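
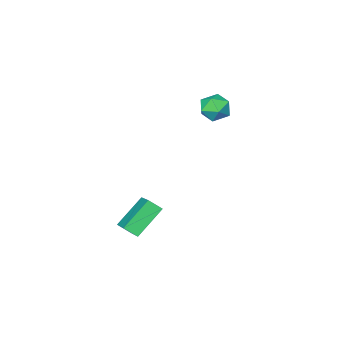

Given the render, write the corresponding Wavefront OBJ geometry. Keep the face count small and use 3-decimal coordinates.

v -2.556 0.396 3.295
v -2.015 -0.447 3.171
v -3.925 -0.433 2.969
v -3.384 -1.276 2.845
v -3.478 -0.867 3.763
v -2.632 -0.355 3.964
v -3.308 -0.525 2.176
v -2.462 -0.013 2.377
v -2.48 -1.017 2.479
v -2.585 -1.228 3.461
v -3.355 0.348 2.679
v -3.46 0.137 3.661
v 2.163 1.024 -1.958
v 2.67 0.456 -1.39
v 2.846 2.576 -1.014
v 3.353 2.008 -0.446
v 3.847 1.132 -3.354
v 4.354 0.564 -2.786
v 4.53 2.684 -2.41
v 5.037 2.116 -1.842
f 1 12 6
f 1 6 2
f 1 2 8
f 1 8 11
f 1 11 12
f 2 6 10
f 6 12 5
f 12 11 3
f 11 8 7
f 8 2 9
f 4 10 5
f 4 5 3
f 4 3 7
f 4 7 9
f 4 9 10
f 5 10 6
f 3 5 12
f 7 3 11
f 9 7 8
f 10 9 2
f 14 16 13
f 17 14 13
f 13 16 15
f 15 17 13
f 14 20 16
f 18 14 17
f 18 20 14
f 16 20 15
f 19 17 15
f 15 20 19
f 19 18 17
f 20 18 19



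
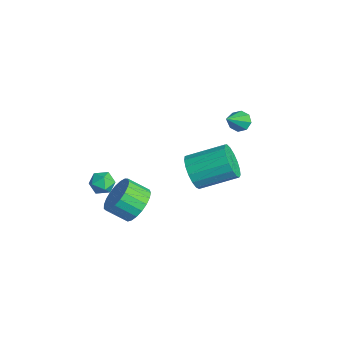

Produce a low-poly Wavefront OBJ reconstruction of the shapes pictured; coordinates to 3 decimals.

v -1.271 0.915 -0.519
v -0.941 0.421 0.347
v -0.338 2.332 1.205
v -0.669 2.825 0.339
v -0.536 0.427 0.05
v 0.067 2.338 0.908
v -0.299 0.544 -0.378
v 0.304 2.455 0.481
v -0.285 0.746 -0.838
v 0.318 2.657 0.021
v -0.497 0.987 -1.225
v 0.106 2.898 -0.366
v -0.886 1.211 -1.45
v -0.283 3.122 -0.591
v -1.364 1.367 -1.462
v -0.761 3.278 -0.604
v -1.82 1.42 -1.258
v -1.217 3.331 -0.4
v -2.151 1.356 -0.885
v -1.548 3.267 -0.027
v -2.28 1.192 -0.428
v -1.677 3.103 0.43
v -2.178 0.964 0.008
v -1.575 2.875 0.866
v -1.869 0.724 0.323
v -1.266 2.635 1.182
v -1.422 0.529 0.446
v -0.819 2.44 1.304
v -1.929 -3.235 -1.414
v -1.639 -3.587 -0.823
v -3.041 -3.453 -0.997
v -2.751 -3.805 -0.406
v -2.672 -3.066 -0.476
v -1.984 -2.931 -0.734
v -2.696 -4.109 -1.086
v -2.008 -3.974 -1.344
v -2.113 -4.127 -0.621
v -2.098 -3.483 -0.244
v -2.582 -3.557 -1.576
v -2.567 -2.913 -1.199
v -1.18 -2.026 -2.21
v -0.403 -1.832 -1.471
v -0.902 -2.801 -0.691
v -1.68 -2.994 -1.43
v -0.733 -1.553 -1.335
v -1.233 -2.522 -0.556
v -1.141 -1.355 -1.351
v -1.64 -2.324 -0.572
v -1.555 -1.274 -1.515
v -2.055 -2.243 -0.736
v -1.905 -1.322 -1.8
v -2.404 -2.291 -1.02
v -2.129 -1.492 -2.155
v -2.629 -2.461 -1.375
v -2.189 -1.754 -2.52
v -2.689 -2.723 -1.74
v -2.075 -2.064 -2.831
v -2.575 -3.032 -2.051
v -1.806 -2.366 -3.034
v -2.306 -3.335 -2.255
v -1.429 -2.61 -3.096
v -1.929 -3.579 -2.316
v -1.009 -2.753 -3.004
v -1.508 -3.721 -2.224
v -0.618 -2.77 -2.774
v -1.118 -3.738 -1.995
v -0.325 -2.658 -2.447
v -0.824 -3.627 -1.668
v -0.179 -2.437 -2.079
v -0.679 -3.406 -1.3
v -0.207 -2.145 -1.734
v -0.706 -3.114 -0.955
v -2.146 3.771 1.986
v -1.588 3.939 1.722
v -1.194 2.649 3.294
v -1.724 4.242 2.082
v -2.108 4.27 2.385
v -2.514 4.005 2.454
v -2.705 3.604 2.249
v -2.569 3.3 1.889
v -2.185 3.273 1.586
v -1.779 3.537 1.517
f 2 1 5
f 2 5 3
f 3 5 6
f 3 6 4
f 5 1 7
f 5 7 6
f 6 7 8
f 6 8 4
f 7 1 9
f 7 9 8
f 8 9 10
f 8 10 4
f 9 1 11
f 9 11 10
f 10 11 12
f 10 12 4
f 11 1 13
f 11 13 12
f 12 13 14
f 12 14 4
f 13 1 15
f 13 15 14
f 14 15 16
f 14 16 4
f 15 1 17
f 15 17 16
f 16 17 18
f 16 18 4
f 17 1 19
f 17 19 18
f 18 19 20
f 18 20 4
f 19 1 21
f 19 21 20
f 20 21 22
f 20 22 4
f 21 1 23
f 21 23 22
f 22 23 24
f 22 24 4
f 23 1 25
f 23 25 24
f 24 25 26
f 24 26 4
f 25 1 27
f 25 27 26
f 26 27 28
f 26 28 4
f 27 1 2
f 27 2 28
f 28 2 3
f 28 3 4
f 29 40 34
f 29 34 30
f 29 30 36
f 29 36 39
f 29 39 40
f 30 34 38
f 34 40 33
f 40 39 31
f 39 36 35
f 36 30 37
f 32 38 33
f 32 33 31
f 32 31 35
f 32 35 37
f 32 37 38
f 33 38 34
f 31 33 40
f 35 31 39
f 37 35 36
f 38 37 30
f 42 41 45
f 42 45 43
f 43 45 46
f 43 46 44
f 45 41 47
f 45 47 46
f 46 47 48
f 46 48 44
f 47 41 49
f 47 49 48
f 48 49 50
f 48 50 44
f 49 41 51
f 49 51 50
f 50 51 52
f 50 52 44
f 51 41 53
f 51 53 52
f 52 53 54
f 52 54 44
f 53 41 55
f 53 55 54
f 54 55 56
f 54 56 44
f 55 41 57
f 55 57 56
f 56 57 58
f 56 58 44
f 57 41 59
f 57 59 58
f 58 59 60
f 58 60 44
f 59 41 61
f 59 61 60
f 60 61 62
f 60 62 44
f 61 41 63
f 61 63 62
f 62 63 64
f 62 64 44
f 63 41 65
f 63 65 64
f 64 65 66
f 64 66 44
f 65 41 67
f 65 67 66
f 66 67 68
f 66 68 44
f 67 41 69
f 67 69 68
f 68 69 70
f 68 70 44
f 69 41 71
f 69 71 70
f 70 71 72
f 70 72 44
f 71 41 42
f 71 42 72
f 72 42 43
f 72 43 44
f 74 73 76
f 74 76 75
f 76 73 77
f 76 77 75
f 77 73 78
f 77 78 75
f 78 73 79
f 78 79 75
f 79 73 80
f 79 80 75
f 80 73 81
f 80 81 75
f 81 73 82
f 81 82 75
f 82 73 74
f 82 74 75



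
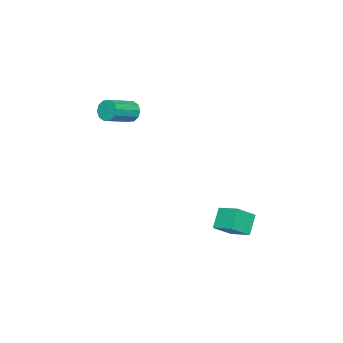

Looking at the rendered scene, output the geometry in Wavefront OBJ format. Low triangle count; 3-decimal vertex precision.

v 0.138 3.612 -5.113
v -0.892 3.536 -3.956
v 0.58 5.005 -4.628
v -0.449 4.93 -3.472
v 1.249 2.93 -4.168
v 0.22 2.855 -3.012
v 1.692 4.324 -3.684
v 0.662 4.248 -2.527
v -0.72 -3.42 3.395
v -0.319 -2.998 2.832
v 1.441 -3.699 3.562
v 1.04 -4.12 4.125
v -0.37 -2.707 3.236
v 1.39 -3.407 3.965
v -0.555 -2.688 3.7
v 1.205 -3.388 4.43
v -0.803 -2.948 4.049
v 0.957 -3.649 4.778
v -1.019 -3.389 4.147
v 0.741 -4.09 4.877
v -1.121 -3.841 3.958
v 0.639 -4.542 4.688
v -1.07 -4.133 3.555
v 0.69 -4.833 4.284
v -0.885 -4.152 3.09
v 0.875 -4.852 3.82
v -0.637 -3.891 2.742
v 1.123 -4.592 3.471
v -0.421 -3.45 2.643
v 1.339 -4.151 3.373
f 2 4 1
f 5 2 1
f 1 4 3
f 3 5 1
f 2 8 4
f 6 2 5
f 6 8 2
f 4 8 3
f 7 5 3
f 3 8 7
f 7 6 5
f 8 6 7
f 10 9 13
f 10 13 11
f 11 13 14
f 11 14 12
f 13 9 15
f 13 15 14
f 14 15 16
f 14 16 12
f 15 9 17
f 15 17 16
f 16 17 18
f 16 18 12
f 17 9 19
f 17 19 18
f 18 19 20
f 18 20 12
f 19 9 21
f 19 21 20
f 20 21 22
f 20 22 12
f 21 9 23
f 21 23 22
f 22 23 24
f 22 24 12
f 23 9 25
f 23 25 24
f 24 25 26
f 24 26 12
f 25 9 27
f 25 27 26
f 26 27 28
f 26 28 12
f 27 9 29
f 27 29 28
f 28 29 30
f 28 30 12
f 29 9 10
f 29 10 30
f 30 10 11
f 30 11 12



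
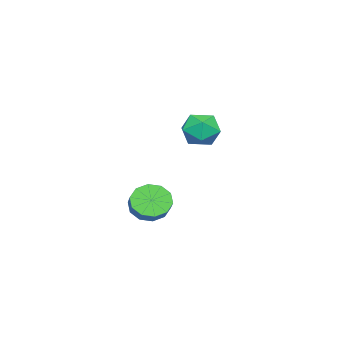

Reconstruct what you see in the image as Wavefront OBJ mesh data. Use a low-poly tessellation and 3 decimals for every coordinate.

v 3.29 2.654 -2.466
v 3.73 3.049 -3.247
v 4.41 3.501 -2.636
v 3.97 3.106 -1.854
v 3.304 3.434 -3.058
v 3.983 3.887 -2.447
v 2.872 3.522 -2.643
v 3.551 3.974 -2.031
v 2.599 3.278 -2.16
v 3.279 3.73 -1.548
v 2.591 2.796 -1.794
v 3.271 3.248 -1.182
v 2.85 2.259 -1.684
v 3.53 2.711 -1.073
v 3.277 1.873 -1.873
v 3.956 2.326 -1.262
v 3.709 1.786 -2.289
v 4.388 2.238 -1.677
v 3.981 2.03 -2.772
v 4.661 2.482 -2.16
v 3.989 2.512 -3.138
v 4.669 2.964 -2.526
v -2.232 3.178 -0.326
v -1.267 3.089 0.225
v -3.053 2.211 0.955
v -2.088 2.122 1.506
v -2.602 3.109 1.437
v -2.094 3.707 0.645
v -2.226 1.593 0.535
v -1.718 2.191 -0.257
v -1.263 2.11 0.757
v -1.496 3.046 1.315
v -2.824 2.254 -0.135
v -3.057 3.19 0.423
f 2 1 5
f 2 5 3
f 3 5 6
f 3 6 4
f 5 1 7
f 5 7 6
f 6 7 8
f 6 8 4
f 7 1 9
f 7 9 8
f 8 9 10
f 8 10 4
f 9 1 11
f 9 11 10
f 10 11 12
f 10 12 4
f 11 1 13
f 11 13 12
f 12 13 14
f 12 14 4
f 13 1 15
f 13 15 14
f 14 15 16
f 14 16 4
f 15 1 17
f 15 17 16
f 16 17 18
f 16 18 4
f 17 1 19
f 17 19 18
f 18 19 20
f 18 20 4
f 19 1 21
f 19 21 20
f 20 21 22
f 20 22 4
f 21 1 2
f 21 2 22
f 22 2 3
f 22 3 4
f 23 34 28
f 23 28 24
f 23 24 30
f 23 30 33
f 23 33 34
f 24 28 32
f 28 34 27
f 34 33 25
f 33 30 29
f 30 24 31
f 26 32 27
f 26 27 25
f 26 25 29
f 26 29 31
f 26 31 32
f 27 32 28
f 25 27 34
f 29 25 33
f 31 29 30
f 32 31 24



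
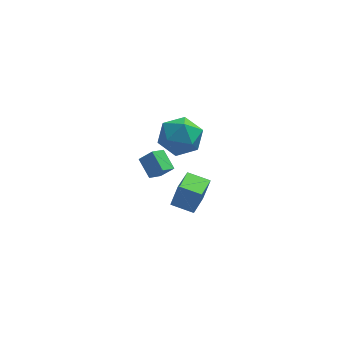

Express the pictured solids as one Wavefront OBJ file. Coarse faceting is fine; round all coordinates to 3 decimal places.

v 2.086 3.336 -0.396
v 2.885 3.277 0.551
v 2.435 1.403 -0.811
v 3.234 1.344 0.136
v 2.021 1.476 0.357
v 1.805 2.671 0.613
v 3.515 2.009 -0.873
v 3.299 3.204 -0.617
v 3.769 2.458 0.256
v 2.845 2.128 1.016
v 2.475 2.552 -1.276
v 1.551 2.222 -0.516
v 1.251 -4.359 2.898
v 0.767 -3.525 3.487
v 1.759 -3.78 2.495
v 1.276 -2.946 3.084
v 1.864 -4.454 3.536
v 1.381 -3.62 4.125
v 2.373 -3.875 3.133
v 1.889 -3.041 3.722
v 2.18 -0.123 -3.221
v 2.55 0.047 -1.934
v 2.639 1.394 -3.554
v 3.009 1.565 -2.267
v 3.311 -0.525 -3.493
v 3.681 -0.354 -2.206
v 3.77 0.993 -3.826
v 4.14 1.163 -2.539
f 1 12 6
f 1 6 2
f 1 2 8
f 1 8 11
f 1 11 12
f 2 6 10
f 6 12 5
f 12 11 3
f 11 8 7
f 8 2 9
f 4 10 5
f 4 5 3
f 4 3 7
f 4 7 9
f 4 9 10
f 5 10 6
f 3 5 12
f 7 3 11
f 9 7 8
f 10 9 2
f 14 16 13
f 17 14 13
f 13 16 15
f 15 17 13
f 14 20 16
f 18 14 17
f 18 20 14
f 16 20 15
f 19 17 15
f 15 20 19
f 19 18 17
f 20 18 19
f 22 24 21
f 25 22 21
f 21 24 23
f 23 25 21
f 22 28 24
f 26 22 25
f 26 28 22
f 24 28 23
f 27 25 23
f 23 28 27
f 27 26 25
f 28 26 27



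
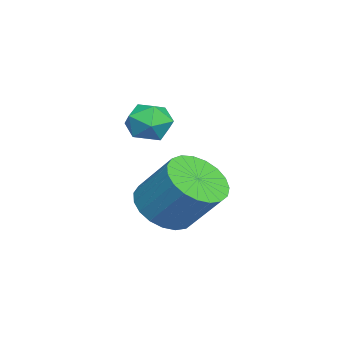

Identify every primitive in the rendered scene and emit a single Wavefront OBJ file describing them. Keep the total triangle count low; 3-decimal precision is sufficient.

v 1.684 -1.926 3.375
v 2.05 -2.099 3.977
v 0.73 -2.461 3.803
v 1.096 -2.634 4.405
v 0.925 -1.942 4.271
v 1.514 -1.611 4.007
v 1.266 -2.949 3.773
v 1.855 -2.618 3.509
v 1.792 -2.731 4.223
v 1.581 -2.109 4.53
v 1.199 -2.451 3.25
v 0.988 -1.829 3.557
v 1.207 -1.92 0.818
v 2.024 -2.416 0.903
v 2.491 -1.437 2.146
v 1.673 -0.94 2.062
v 2.126 -2.133 0.641
v 2.592 -1.153 1.884
v 2.069 -1.812 0.41
v 2.535 -0.833 1.653
v 1.863 -1.51 0.25
v 2.329 -0.531 1.493
v 1.543 -1.279 0.187
v 2.01 -0.3 1.431
v 1.165 -1.159 0.234
v 1.632 -0.179 1.478
v 0.795 -1.17 0.382
v 1.262 -0.191 1.626
v 0.495 -1.311 0.606
v 0.962 -0.332 1.849
v 0.319 -1.557 0.866
v 0.786 -0.578 2.109
v 0.296 -1.866 1.118
v 0.763 -0.887 2.361
v 0.431 -2.184 1.318
v 0.897 -1.205 2.561
v 0.699 -2.456 1.432
v 1.166 -1.477 2.675
v 1.056 -2.636 1.439
v 1.522 -1.657 2.683
v 1.438 -2.692 1.34
v 1.905 -1.712 2.583
v 1.781 -2.614 1.15
v 2.247 -1.635 2.393
f 1 12 6
f 1 6 2
f 1 2 8
f 1 8 11
f 1 11 12
f 2 6 10
f 6 12 5
f 12 11 3
f 11 8 7
f 8 2 9
f 4 10 5
f 4 5 3
f 4 3 7
f 4 7 9
f 4 9 10
f 5 10 6
f 3 5 12
f 7 3 11
f 9 7 8
f 10 9 2
f 14 13 17
f 14 17 15
f 15 17 18
f 15 18 16
f 17 13 19
f 17 19 18
f 18 19 20
f 18 20 16
f 19 13 21
f 19 21 20
f 20 21 22
f 20 22 16
f 21 13 23
f 21 23 22
f 22 23 24
f 22 24 16
f 23 13 25
f 23 25 24
f 24 25 26
f 24 26 16
f 25 13 27
f 25 27 26
f 26 27 28
f 26 28 16
f 27 13 29
f 27 29 28
f 28 29 30
f 28 30 16
f 29 13 31
f 29 31 30
f 30 31 32
f 30 32 16
f 31 13 33
f 31 33 32
f 32 33 34
f 32 34 16
f 33 13 35
f 33 35 34
f 34 35 36
f 34 36 16
f 35 13 37
f 35 37 36
f 36 37 38
f 36 38 16
f 37 13 39
f 37 39 38
f 38 39 40
f 38 40 16
f 39 13 41
f 39 41 40
f 40 41 42
f 40 42 16
f 41 13 43
f 41 43 42
f 42 43 44
f 42 44 16
f 43 13 14
f 43 14 44
f 44 14 15
f 44 15 16



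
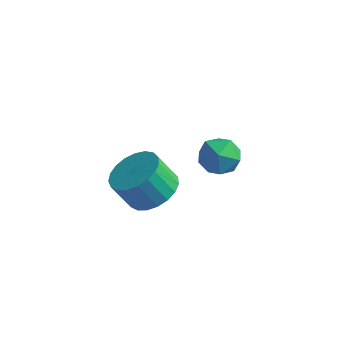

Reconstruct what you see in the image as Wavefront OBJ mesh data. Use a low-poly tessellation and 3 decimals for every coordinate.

v 2.99 -3.799 -2.542
v 3.589 -4.606 -2.438
v 2.989 -4.907 -1.314
v 2.39 -4.101 -1.418
v 3.81 -4.308 -2.241
v 3.209 -4.609 -1.116
v 3.888 -3.921 -2.095
v 3.287 -4.223 -0.971
v 3.811 -3.514 -2.027
v 3.21 -3.816 -0.903
v 3.593 -3.156 -2.048
v 2.992 -3.458 -0.924
v 3.27 -2.909 -2.154
v 2.669 -3.211 -1.03
v 2.899 -2.817 -2.328
v 2.298 -3.118 -1.203
v 2.544 -2.894 -2.538
v 1.943 -3.195 -1.414
v 2.266 -3.127 -2.749
v 1.665 -3.429 -1.625
v 2.113 -3.477 -2.925
v 1.512 -3.778 -1.8
v 2.112 -3.882 -3.034
v 1.511 -4.184 -1.91
v 2.263 -4.274 -3.058
v 1.662 -4.575 -1.934
v 2.54 -4.583 -2.993
v 1.939 -4.884 -1.869
v 2.895 -4.756 -2.85
v 2.294 -5.058 -1.726
v 3.266 -4.765 -2.654
v 2.665 -5.066 -1.53
v 3.355 0.619 -4.231
v 4.048 0.803 -3.646
v 3.112 -0.683 -3.534
v 3.805 -0.499 -2.949
v 3.024 -0.004 -2.911
v 3.175 0.801 -3.342
v 3.985 -0.681 -3.838
v 4.136 0.124 -4.269
v 4.438 -0 -3.404
v 3.844 0.418 -2.83
v 3.316 -0.298 -4.35
v 2.722 0.12 -3.776
f 2 1 5
f 2 5 3
f 3 5 6
f 3 6 4
f 5 1 7
f 5 7 6
f 6 7 8
f 6 8 4
f 7 1 9
f 7 9 8
f 8 9 10
f 8 10 4
f 9 1 11
f 9 11 10
f 10 11 12
f 10 12 4
f 11 1 13
f 11 13 12
f 12 13 14
f 12 14 4
f 13 1 15
f 13 15 14
f 14 15 16
f 14 16 4
f 15 1 17
f 15 17 16
f 16 17 18
f 16 18 4
f 17 1 19
f 17 19 18
f 18 19 20
f 18 20 4
f 19 1 21
f 19 21 20
f 20 21 22
f 20 22 4
f 21 1 23
f 21 23 22
f 22 23 24
f 22 24 4
f 23 1 25
f 23 25 24
f 24 25 26
f 24 26 4
f 25 1 27
f 25 27 26
f 26 27 28
f 26 28 4
f 27 1 29
f 27 29 28
f 28 29 30
f 28 30 4
f 29 1 31
f 29 31 30
f 30 31 32
f 30 32 4
f 31 1 2
f 31 2 32
f 32 2 3
f 32 3 4
f 33 44 38
f 33 38 34
f 33 34 40
f 33 40 43
f 33 43 44
f 34 38 42
f 38 44 37
f 44 43 35
f 43 40 39
f 40 34 41
f 36 42 37
f 36 37 35
f 36 35 39
f 36 39 41
f 36 41 42
f 37 42 38
f 35 37 44
f 39 35 43
f 41 39 40
f 42 41 34



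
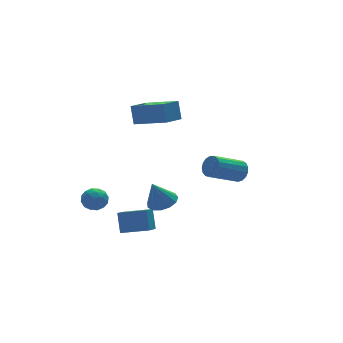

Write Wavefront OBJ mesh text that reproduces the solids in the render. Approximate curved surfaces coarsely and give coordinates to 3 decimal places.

v -2.86 -3.724 -2.849
v -2.7 -3.116 -1.827
v -4.036 -2.957 -3.122
v -3.876 -2.349 -2.1
v -1.964 -2.631 -3.64
v -1.804 -2.023 -2.618
v -3.14 -1.864 -3.913
v -2.98 -1.256 -2.891
v -0.771 2.009 1.117
v -0.703 2.478 2.176
v 0.38 2.607 0.779
v 0.447 3.076 1.837
v 0.253 0.404 1.763
v 0.32 0.873 2.821
v 1.403 1.002 1.424
v 1.471 1.471 2.483
v 3.958 -0.471 -2.35
v 4.213 -0.902 -1.89
v 2.497 -0.981 -1.011
v 2.242 -0.549 -1.47
v 4.267 -0.608 -1.76
v 2.551 -0.687 -0.88
v 4.249 -0.283 -1.765
v 2.533 -0.362 -0.885
v 4.165 -0.001 -1.904
v 2.449 -0.08 -1.024
v 4.034 0.173 -2.145
v 2.318 0.094 -1.265
v 3.885 0.2 -2.433
v 2.169 0.121 -1.553
v 3.752 0.074 -2.702
v 2.037 -0.005 -1.822
v 3.667 -0.177 -2.89
v 1.951 -0.256 -2.01
v 3.649 -0.496 -2.955
v 1.933 -0.575 -2.075
v 3.701 -0.808 -2.881
v 1.985 -0.887 -2.001
v 3.812 -1.044 -2.686
v 2.096 -1.123 -1.806
v 3.957 -1.148 -2.413
v 2.241 -1.227 -1.533
v 4.102 -1.096 -2.126
v 2.386 -1.175 -1.246
v -2.278 -3.976 -0.835
v -1.619 -4.315 -0.562
v -2.802 -3.924 0.495
v -1.548 -3.875 -0.551
v -1.709 -3.468 -0.631
v -2.051 -3.222 -0.775
v -2.465 -3.216 -0.938
v -2.82 -3.451 -1.069
v -3.002 -3.852 -1.125
v -2.955 -4.294 -1.089
v -2.693 -4.634 -0.972
v -2.299 -4.766 -0.812
v -1.899 -4.646 -0.659
v -3.618 2.299 -3.474
v -2.897 2.488 -3.423
v -3.303 1.212 -3.897
v -2.582 1.401 -3.846
v -2.987 1.299 -3.227
v -3.181 1.971 -2.965
v -3.019 1.729 -4.355
v -3.213 2.401 -4.093
v -2.527 2.136 -3.967
v -2.507 1.87 -3.27
v -3.693 1.83 -4.05
v -3.673 1.564 -3.353
v -3.285 2.489 -3.411
v -2.915 1.211 -3.909
v -3.153 1.151 -3.545
v -2.729 1.262 -3.515
v -3.452 2.185 -3.142
v -3.028 2.296 -3.112
v -3.081 1.597 -2.997
v -3.172 1.404 -4.208
v -2.748 1.515 -4.178
v -3.471 2.438 -3.805
v -3.047 2.549 -3.775
v -3.119 2.103 -4.323
v -2.644 2.393 -3.701
v -2.459 1.754 -3.95
v -2.715 1.947 -4.249
v -2.83 2.342 -4.095
v -2.632 2.236 -3.291
v -2.447 1.598 -3.54
v -2.685 1.538 -3.176
v -2.799 1.932 -3.022
v -2.415 2.029 -3.611
v -3.753 2.102 -3.78
v -3.568 1.464 -4.029
v -3.401 1.768 -4.298
v -3.515 2.162 -4.144
v -3.741 1.946 -3.37
v -3.556 1.307 -3.619
v -3.37 1.358 -3.225
v -3.485 1.753 -3.071
v -3.785 1.671 -3.709
f 2 4 1
f 5 2 1
f 1 4 3
f 3 5 1
f 2 8 4
f 6 2 5
f 6 8 2
f 4 8 3
f 7 5 3
f 3 8 7
f 7 6 5
f 8 6 7
f 10 12 9
f 13 10 9
f 9 12 11
f 11 13 9
f 10 16 12
f 14 10 13
f 14 16 10
f 12 16 11
f 15 13 11
f 11 16 15
f 15 14 13
f 16 14 15
f 18 17 21
f 18 21 19
f 19 21 22
f 19 22 20
f 21 17 23
f 21 23 22
f 22 23 24
f 22 24 20
f 23 17 25
f 23 25 24
f 24 25 26
f 24 26 20
f 25 17 27
f 25 27 26
f 26 27 28
f 26 28 20
f 27 17 29
f 27 29 28
f 28 29 30
f 28 30 20
f 29 17 31
f 29 31 30
f 30 31 32
f 30 32 20
f 31 17 33
f 31 33 32
f 32 33 34
f 32 34 20
f 33 17 35
f 33 35 34
f 34 35 36
f 34 36 20
f 35 17 37
f 35 37 36
f 36 37 38
f 36 38 20
f 37 17 39
f 37 39 38
f 38 39 40
f 38 40 20
f 39 17 41
f 39 41 40
f 40 41 42
f 40 42 20
f 41 17 43
f 41 43 42
f 42 43 44
f 42 44 20
f 43 17 18
f 43 18 44
f 44 18 19
f 44 19 20
f 46 45 48
f 46 48 47
f 48 45 49
f 48 49 47
f 49 45 50
f 49 50 47
f 50 45 51
f 50 51 47
f 51 45 52
f 51 52 47
f 52 45 53
f 52 53 47
f 53 45 54
f 53 54 47
f 54 45 55
f 54 55 47
f 55 45 56
f 55 56 47
f 56 45 57
f 56 57 47
f 57 45 46
f 57 46 47
f 58 95 74
f 95 69 98
f 74 98 63
f 95 98 74
f 58 74 70
f 74 63 75
f 70 75 59
f 74 75 70
f 58 70 79
f 70 59 80
f 79 80 65
f 70 80 79
f 58 79 91
f 79 65 94
f 91 94 68
f 79 94 91
f 58 91 95
f 91 68 99
f 95 99 69
f 91 99 95
f 59 75 86
f 75 63 89
f 86 89 67
f 75 89 86
f 63 98 76
f 98 69 97
f 76 97 62
f 98 97 76
f 69 99 96
f 99 68 92
f 96 92 60
f 99 92 96
f 68 94 93
f 94 65 81
f 93 81 64
f 94 81 93
f 65 80 85
f 80 59 82
f 85 82 66
f 80 82 85
f 61 87 73
f 87 67 88
f 73 88 62
f 87 88 73
f 61 73 71
f 73 62 72
f 71 72 60
f 73 72 71
f 61 71 78
f 71 60 77
f 78 77 64
f 71 77 78
f 61 78 83
f 78 64 84
f 83 84 66
f 78 84 83
f 61 83 87
f 83 66 90
f 87 90 67
f 83 90 87
f 62 88 76
f 88 67 89
f 76 89 63
f 88 89 76
f 60 72 96
f 72 62 97
f 96 97 69
f 72 97 96
f 64 77 93
f 77 60 92
f 93 92 68
f 77 92 93
f 66 84 85
f 84 64 81
f 85 81 65
f 84 81 85
f 67 90 86
f 90 66 82
f 86 82 59
f 90 82 86



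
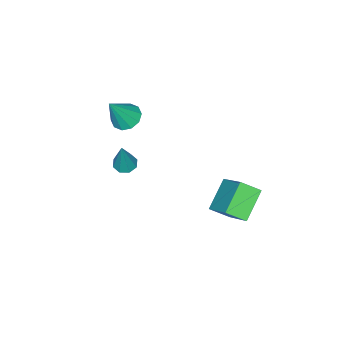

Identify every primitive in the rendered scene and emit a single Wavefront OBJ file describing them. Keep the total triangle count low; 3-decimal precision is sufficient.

v 1.394 -2.822 0.718
v 1.781 -3.414 0.414
v 2.326 -3.018 2.282
v 2.024 -3.015 0.319
v 2.026 -2.543 0.377
v 1.787 -2.177 0.566
v 1.398 -2.058 0.812
v 1.008 -2.23 1.023
v 0.765 -2.628 1.118
v 0.763 -3.101 1.06
v 1.002 -3.466 0.871
v 1.391 -3.586 0.624
v -1.71 1.656 -4.284
v -1.001 3.145 -2.952
v -0.302 1.903 -5.31
v 0.407 3.393 -3.978
v -1.147 0.867 -3.702
v -0.438 2.357 -2.37
v 0.261 1.115 -4.728
v 0.97 2.604 -3.396
v 3.512 -1.103 -0.004
v 4.04 -0.986 -0.185
v 4.048 -0.817 1.744
v 3.787 -0.63 -0.165
v 3.374 -0.552 -0.051
v 3.041 -0.796 0.091
v 2.984 -1.22 0.177
v 3.237 -1.575 0.158
v 3.65 -1.654 0.044
v 3.983 -1.41 -0.098
f 2 1 4
f 2 4 3
f 4 1 5
f 4 5 3
f 5 1 6
f 5 6 3
f 6 1 7
f 6 7 3
f 7 1 8
f 7 8 3
f 8 1 9
f 8 9 3
f 9 1 10
f 9 10 3
f 10 1 11
f 10 11 3
f 11 1 12
f 11 12 3
f 12 1 2
f 12 2 3
f 14 16 13
f 17 14 13
f 13 16 15
f 15 17 13
f 14 20 16
f 18 14 17
f 18 20 14
f 16 20 15
f 19 17 15
f 15 20 19
f 19 18 17
f 20 18 19
f 22 21 24
f 22 24 23
f 24 21 25
f 24 25 23
f 25 21 26
f 25 26 23
f 26 21 27
f 26 27 23
f 27 21 28
f 27 28 23
f 28 21 29
f 28 29 23
f 29 21 30
f 29 30 23
f 30 21 22
f 30 22 23



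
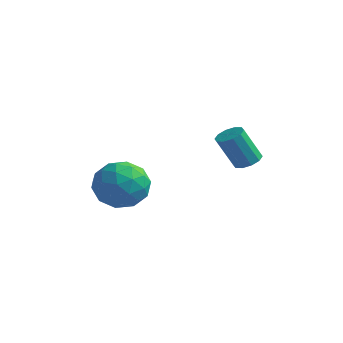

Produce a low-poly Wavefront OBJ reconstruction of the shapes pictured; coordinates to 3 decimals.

v -0.864 1.306 -1.567
v -0.282 1.224 -1.405
v -0.754 0.671 0.009
v -1.336 0.754 -0.153
v -0.383 1.573 -1.303
v -0.855 1.02 0.112
v -0.668 1.819 -1.301
v -1.14 1.266 0.113
v -1.028 1.87 -1.401
v -1.5 1.317 0.013
v -1.326 1.706 -1.565
v -1.797 1.153 -0.151
v -1.446 1.389 -1.729
v -1.918 0.836 -0.315
v -1.345 1.04 -1.832
v -1.817 0.487 -0.417
v -1.06 0.794 -1.833
v -1.532 0.241 -0.419
v -0.7 0.743 -1.733
v -1.172 0.19 -0.319
v -0.403 0.907 -1.569
v -0.874 0.354 -0.155
v -3.279 -2.375 -1.297
v -2.616 -2.426 -2.243
v -3.844 -4.134 -1.597
v -3.181 -4.185 -2.543
v -2.692 -4.141 -1.496
v -2.343 -3.054 -1.31
v -4.117 -3.506 -2.53
v -3.768 -2.419 -2.344
v -3.134 -3.125 -3.005
v -2.253 -3.517 -2.366
v -4.207 -3.043 -1.474
v -3.326 -3.435 -0.835
v -2.898 -2.246 -1.743
v -3.562 -4.314 -2.097
v -3.274 -4.288 -1.481
v -2.885 -4.318 -2.037
v -2.738 -2.615 -1.195
v -2.348 -2.645 -1.751
v -2.392 -3.653 -1.312
v -4.112 -3.915 -2.089
v -3.722 -3.945 -2.645
v -3.575 -2.242 -1.803
v -3.186 -2.272 -2.359
v -4.068 -2.907 -2.528
v -2.813 -2.687 -2.747
v -3.144 -3.721 -2.924
v -3.695 -3.322 -2.916
v -3.49 -2.683 -2.807
v -2.295 -2.918 -2.372
v -2.627 -3.951 -2.549
v -2.339 -3.925 -1.933
v -2.134 -3.286 -1.824
v -2.599 -3.329 -2.82
v -3.833 -2.609 -1.291
v -4.165 -3.642 -1.468
v -4.326 -3.274 -2.016
v -4.121 -2.635 -1.907
v -3.316 -2.839 -0.916
v -3.647 -3.873 -1.093
v -2.97 -3.877 -1.033
v -2.765 -3.238 -0.924
v -3.861 -3.231 -1.02
f 2 1 5
f 2 5 3
f 3 5 6
f 3 6 4
f 5 1 7
f 5 7 6
f 6 7 8
f 6 8 4
f 7 1 9
f 7 9 8
f 8 9 10
f 8 10 4
f 9 1 11
f 9 11 10
f 10 11 12
f 10 12 4
f 11 1 13
f 11 13 12
f 12 13 14
f 12 14 4
f 13 1 15
f 13 15 14
f 14 15 16
f 14 16 4
f 15 1 17
f 15 17 16
f 16 17 18
f 16 18 4
f 17 1 19
f 17 19 18
f 18 19 20
f 18 20 4
f 19 1 21
f 19 21 20
f 20 21 22
f 20 22 4
f 21 1 2
f 21 2 22
f 22 2 3
f 22 3 4
f 23 60 39
f 60 34 63
f 39 63 28
f 60 63 39
f 23 39 35
f 39 28 40
f 35 40 24
f 39 40 35
f 23 35 44
f 35 24 45
f 44 45 30
f 35 45 44
f 23 44 56
f 44 30 59
f 56 59 33
f 44 59 56
f 23 56 60
f 56 33 64
f 60 64 34
f 56 64 60
f 24 40 51
f 40 28 54
f 51 54 32
f 40 54 51
f 28 63 41
f 63 34 62
f 41 62 27
f 63 62 41
f 34 64 61
f 64 33 57
f 61 57 25
f 64 57 61
f 33 59 58
f 59 30 46
f 58 46 29
f 59 46 58
f 30 45 50
f 45 24 47
f 50 47 31
f 45 47 50
f 26 52 38
f 52 32 53
f 38 53 27
f 52 53 38
f 26 38 36
f 38 27 37
f 36 37 25
f 38 37 36
f 26 36 43
f 36 25 42
f 43 42 29
f 36 42 43
f 26 43 48
f 43 29 49
f 48 49 31
f 43 49 48
f 26 48 52
f 48 31 55
f 52 55 32
f 48 55 52
f 27 53 41
f 53 32 54
f 41 54 28
f 53 54 41
f 25 37 61
f 37 27 62
f 61 62 34
f 37 62 61
f 29 42 58
f 42 25 57
f 58 57 33
f 42 57 58
f 31 49 50
f 49 29 46
f 50 46 30
f 49 46 50
f 32 55 51
f 55 31 47
f 51 47 24
f 55 47 51



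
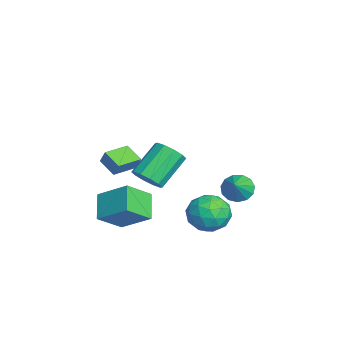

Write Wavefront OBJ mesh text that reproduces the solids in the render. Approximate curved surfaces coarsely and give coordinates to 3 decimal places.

v -0.027 2.639 -1.239
v 0.545 3.041 -1.757
v 1.047 2.321 -0.301
v 0.376 3.382 -1.447
v 0.079 3.486 -1.072
v -0.252 3.322 -0.749
v -0.511 2.941 -0.582
v -0.616 2.464 -0.623
v -0.534 2.043 -0.86
v -0.291 1.811 -1.217
v 0.036 1.842 -1.581
v 0.343 2.126 -1.836
v 0.533 2.573 -1.902
v -3.191 -2.915 -0.324
v -2.924 -2.669 0.444
v -2.297 -2.284 -0.838
v -2.029 -2.037 -0.07
v -2.311 -4.103 -0.25
v -2.043 -3.856 0.518
v -1.416 -3.471 -0.764
v -1.149 -3.225 0.004
v 2.188 1.637 -0.888
v 3.009 1.776 -1.735
v 2.991 -0.036 -0.385
v 3.812 0.103 -1.232
v 3.815 0.813 -0.28
v 3.319 1.847 -0.59
v 2.681 -0.107 -1.53
v 2.185 0.927 -1.84
v 3.314 0.699 -2.132
v 4.015 1.267 -1.359
v 1.985 0.473 -0.761
v 2.686 1.041 0.012
v 2.528 1.854 -1.355
v 3.472 -0.114 -0.765
v 3.474 0.304 -0.205
v 3.956 0.385 -0.703
v 2.711 1.895 -0.682
v 3.193 1.977 -1.18
v 3.667 1.41 -0.325
v 2.807 -0.237 -0.94
v 3.289 -0.155 -1.438
v 2.044 1.355 -1.417
v 2.526 1.436 -1.915
v 2.333 0.33 -1.795
v 3.19 1.302 -2.087
v 3.662 0.318 -1.791
v 2.997 0.195 -1.966
v 2.705 0.803 -2.149
v 3.602 1.636 -1.632
v 4.074 0.652 -1.337
v 4.076 1.069 -0.777
v 3.784 1.677 -0.96
v 3.781 1.002 -1.866
v 1.926 1.088 -0.783
v 2.398 0.104 -0.488
v 2.216 0.063 -1.16
v 1.924 0.671 -1.343
v 2.338 1.422 -0.329
v 2.81 0.438 -0.033
v 3.295 0.937 0.029
v 3.003 1.545 -0.154
v 2.219 0.738 -0.254
v 4.28 -2.19 2.242
v 4.984 -1.69 2.344
v 3.944 -0.489 3.639
v 3.24 -0.99 3.538
v 4.699 -1.493 1.933
v 3.659 -0.293 3.228
v 4.253 -1.563 1.64
v 3.213 -0.363 2.935
v 3.818 -1.873 1.577
v 2.778 -0.672 2.873
v 3.559 -2.303 1.768
v 2.519 -1.103 3.064
v 3.576 -2.691 2.141
v 2.536 -1.49 3.436
v 3.861 -2.887 2.552
v 2.821 -1.687 3.847
v 4.307 -2.817 2.845
v 3.267 -1.617 4.14
v 4.742 -2.508 2.907
v 3.702 -1.307 4.203
v 5.001 -2.077 2.716
v 3.961 -0.877 4.012
v 2.164 -4.435 0.037
v 3.007 -3.051 1.105
v 1.526 -3.226 -1.024
v 2.37 -1.843 0.043
v 3.47 -4.537 -0.863
v 4.314 -3.154 0.204
v 2.833 -3.329 -1.925
v 3.676 -1.945 -0.857
f 2 1 4
f 2 4 3
f 4 1 5
f 4 5 3
f 5 1 6
f 5 6 3
f 6 1 7
f 6 7 3
f 7 1 8
f 7 8 3
f 8 1 9
f 8 9 3
f 9 1 10
f 9 10 3
f 10 1 11
f 10 11 3
f 11 1 12
f 11 12 3
f 12 1 13
f 12 13 3
f 13 1 2
f 13 2 3
f 15 17 14
f 18 15 14
f 14 17 16
f 16 18 14
f 15 21 17
f 19 15 18
f 19 21 15
f 17 21 16
f 20 18 16
f 16 21 20
f 20 19 18
f 21 19 20
f 22 59 38
f 59 33 62
f 38 62 27
f 59 62 38
f 22 38 34
f 38 27 39
f 34 39 23
f 38 39 34
f 22 34 43
f 34 23 44
f 43 44 29
f 34 44 43
f 22 43 55
f 43 29 58
f 55 58 32
f 43 58 55
f 22 55 59
f 55 32 63
f 59 63 33
f 55 63 59
f 23 39 50
f 39 27 53
f 50 53 31
f 39 53 50
f 27 62 40
f 62 33 61
f 40 61 26
f 62 61 40
f 33 63 60
f 63 32 56
f 60 56 24
f 63 56 60
f 32 58 57
f 58 29 45
f 57 45 28
f 58 45 57
f 29 44 49
f 44 23 46
f 49 46 30
f 44 46 49
f 25 51 37
f 51 31 52
f 37 52 26
f 51 52 37
f 25 37 35
f 37 26 36
f 35 36 24
f 37 36 35
f 25 35 42
f 35 24 41
f 42 41 28
f 35 41 42
f 25 42 47
f 42 28 48
f 47 48 30
f 42 48 47
f 25 47 51
f 47 30 54
f 51 54 31
f 47 54 51
f 26 52 40
f 52 31 53
f 40 53 27
f 52 53 40
f 24 36 60
f 36 26 61
f 60 61 33
f 36 61 60
f 28 41 57
f 41 24 56
f 57 56 32
f 41 56 57
f 30 48 49
f 48 28 45
f 49 45 29
f 48 45 49
f 31 54 50
f 54 30 46
f 50 46 23
f 54 46 50
f 65 64 68
f 65 68 66
f 66 68 69
f 66 69 67
f 68 64 70
f 68 70 69
f 69 70 71
f 69 71 67
f 70 64 72
f 70 72 71
f 71 72 73
f 71 73 67
f 72 64 74
f 72 74 73
f 73 74 75
f 73 75 67
f 74 64 76
f 74 76 75
f 75 76 77
f 75 77 67
f 76 64 78
f 76 78 77
f 77 78 79
f 77 79 67
f 78 64 80
f 78 80 79
f 79 80 81
f 79 81 67
f 80 64 82
f 80 82 81
f 81 82 83
f 81 83 67
f 82 64 84
f 82 84 83
f 83 84 85
f 83 85 67
f 84 64 65
f 84 65 85
f 85 65 66
f 85 66 67
f 87 89 86
f 90 87 86
f 86 89 88
f 88 90 86
f 87 93 89
f 91 87 90
f 91 93 87
f 89 93 88
f 92 90 88
f 88 93 92
f 92 91 90
f 93 91 92



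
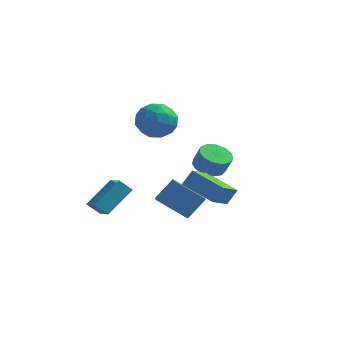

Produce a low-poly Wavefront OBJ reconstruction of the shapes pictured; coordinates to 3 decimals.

v 2.521 -1.146 0.198
v 2.18 -2.552 1.052
v 2.938 -0.744 1.025
v 2.597 -2.15 1.88
v 4.323 -1.91 -0.34
v 3.982 -3.316 0.515
v 4.74 -1.508 0.488
v 4.399 -2.914 1.342
v 1.441 0.846 -3.28
v 1.72 0.039 -2.913
v -0.267 0.78 -2.131
v 0.012 -0.028 -1.763
v 2.168 1.608 -2.157
v 2.447 0.8 -1.789
v 0.46 1.541 -1.007
v 0.739 0.734 -0.64
v -2.665 -3.029 -0.912
v -1.86 -4.05 -0.272
v -1.842 -1.658 0.238
v -1.036 -2.679 0.879
v -2.004 -2.901 -1.539
v -1.198 -3.922 -0.898
v -1.18 -1.53 -0.388
v -0.375 -2.551 0.252
v -0.384 1.545 2.643
v 0.405 1.827 3.485
v -0.825 -0.067 3.595
v -0.036 0.215 4.437
v -1.03 0.854 4.317
v -0.758 1.85 3.729
v 0.338 -0.09 3.351
v 0.61 0.906 2.763
v 0.851 0.816 3.923
v 0.006 1.4 4.52
v -0.426 0.36 2.56
v -1.271 0.944 3.157
v 0.049 1.827 2.981
v -0.469 -0.067 4.099
v -1.053 0.308 4.029
v -0.59 0.474 4.524
v -0.635 1.841 3.124
v -0.171 2.007 3.619
v -1.014 1.435 4.108
v -0.249 -0.247 3.461
v 0.215 -0.081 3.956
v 0.17 1.286 2.556
v 0.633 1.452 3.051
v 0.594 0.325 2.972
v 0.775 1.399 3.733
v 0.516 0.452 4.292
v 0.736 0.272 3.654
v 0.896 0.858 3.308
v 0.278 1.742 4.084
v 0.019 0.795 4.643
v -0.565 1.17 4.573
v -0.405 1.756 4.227
v 0.541 1.148 4.341
v -0.439 0.965 2.437
v -0.698 0.018 2.996
v -0.015 0.004 2.853
v 0.145 0.59 2.507
v -0.936 1.308 2.788
v -1.195 0.361 3.347
v -1.316 0.902 3.772
v -1.156 1.488 3.426
v -0.961 0.612 2.739
v 1.821 3.567 -0.852
v 2.482 4.221 -1.045
v 2.92 4.087 -0.001
v 2.259 3.433 0.192
v 2.066 4.485 -0.837
v 2.504 4.351 0.207
v 1.572 4.457 -0.633
v 2.01 4.323 0.411
v 1.157 4.147 -0.498
v 1.595 4.013 0.545
v 0.952 3.653 -0.476
v 1.391 3.518 0.567
v 1.024 3.131 -0.574
v 1.462 2.997 0.47
v 1.349 2.748 -0.759
v 1.787 2.614 0.285
v 1.823 2.625 -0.974
v 2.262 2.491 0.07
v 2.297 2.801 -1.15
v 2.735 2.667 -0.107
v 2.62 3.221 -1.232
v 3.058 3.086 -0.188
v 2.689 3.75 -1.193
v 3.127 3.616 -0.149
f 2 4 1
f 5 2 1
f 1 4 3
f 3 5 1
f 2 8 4
f 6 2 5
f 6 8 2
f 4 8 3
f 7 5 3
f 3 8 7
f 7 6 5
f 8 6 7
f 10 12 9
f 13 10 9
f 9 12 11
f 11 13 9
f 10 16 12
f 14 10 13
f 14 16 10
f 12 16 11
f 15 13 11
f 11 16 15
f 15 14 13
f 16 14 15
f 18 20 17
f 21 18 17
f 17 20 19
f 19 21 17
f 18 24 20
f 22 18 21
f 22 24 18
f 20 24 19
f 23 21 19
f 19 24 23
f 23 22 21
f 24 22 23
f 25 62 41
f 62 36 65
f 41 65 30
f 62 65 41
f 25 41 37
f 41 30 42
f 37 42 26
f 41 42 37
f 25 37 46
f 37 26 47
f 46 47 32
f 37 47 46
f 25 46 58
f 46 32 61
f 58 61 35
f 46 61 58
f 25 58 62
f 58 35 66
f 62 66 36
f 58 66 62
f 26 42 53
f 42 30 56
f 53 56 34
f 42 56 53
f 30 65 43
f 65 36 64
f 43 64 29
f 65 64 43
f 36 66 63
f 66 35 59
f 63 59 27
f 66 59 63
f 35 61 60
f 61 32 48
f 60 48 31
f 61 48 60
f 32 47 52
f 47 26 49
f 52 49 33
f 47 49 52
f 28 54 40
f 54 34 55
f 40 55 29
f 54 55 40
f 28 40 38
f 40 29 39
f 38 39 27
f 40 39 38
f 28 38 45
f 38 27 44
f 45 44 31
f 38 44 45
f 28 45 50
f 45 31 51
f 50 51 33
f 45 51 50
f 28 50 54
f 50 33 57
f 54 57 34
f 50 57 54
f 29 55 43
f 55 34 56
f 43 56 30
f 55 56 43
f 27 39 63
f 39 29 64
f 63 64 36
f 39 64 63
f 31 44 60
f 44 27 59
f 60 59 35
f 44 59 60
f 33 51 52
f 51 31 48
f 52 48 32
f 51 48 52
f 34 57 53
f 57 33 49
f 53 49 26
f 57 49 53
f 68 67 71
f 68 71 69
f 69 71 72
f 69 72 70
f 71 67 73
f 71 73 72
f 72 73 74
f 72 74 70
f 73 67 75
f 73 75 74
f 74 75 76
f 74 76 70
f 75 67 77
f 75 77 76
f 76 77 78
f 76 78 70
f 77 67 79
f 77 79 78
f 78 79 80
f 78 80 70
f 79 67 81
f 79 81 80
f 80 81 82
f 80 82 70
f 81 67 83
f 81 83 82
f 82 83 84
f 82 84 70
f 83 67 85
f 83 85 84
f 84 85 86
f 84 86 70
f 85 67 87
f 85 87 86
f 86 87 88
f 86 88 70
f 87 67 89
f 87 89 88
f 88 89 90
f 88 90 70
f 89 67 68
f 89 68 90
f 90 68 69
f 90 69 70



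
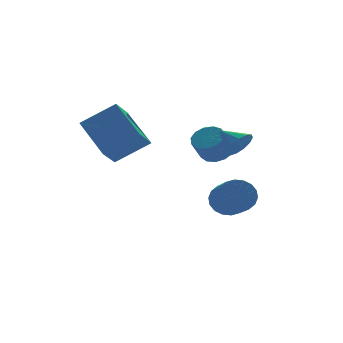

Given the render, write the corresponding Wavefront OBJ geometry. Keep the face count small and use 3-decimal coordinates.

v 3.002 -0.541 -0.909
v 3.339 -0.937 -1.569
v 3.095 -2.475 -0.77
v 2.758 -2.079 -0.111
v 3.636 -0.871 -1.351
v 3.391 -2.409 -0.552
v 3.807 -0.74 -1.046
v 3.562 -2.278 -0.247
v 3.819 -0.569 -0.713
v 3.574 -2.107 0.085
v 3.669 -0.393 -0.42
v 3.424 -1.931 0.379
v 3.387 -0.246 -0.223
v 3.142 -1.784 0.575
v 3.029 -0.157 -0.163
v 2.784 -1.695 0.636
v 2.665 -0.145 -0.25
v 2.421 -1.683 0.549
v 2.369 -0.211 -0.468
v 2.124 -1.749 0.331
v 2.198 -0.342 -0.773
v 1.953 -1.88 0.026
v 2.186 -0.513 -1.105
v 1.941 -2.051 -0.307
v 2.336 -0.689 -1.399
v 2.091 -2.227 -0.6
v 2.618 -0.836 -1.595
v 2.373 -2.374 -0.797
v 2.976 -0.925 -1.656
v 2.731 -2.463 -0.857
v -0.706 -0.309 3.067
v -1.147 1.381 4.286
v -2.147 0.038 2.064
v -2.588 1.728 3.283
v 0.028 0.452 2.277
v -0.413 2.142 3.496
v -1.413 0.799 1.274
v -1.854 2.489 2.493
v 2.161 -3.755 3.27
v 2.523 -3.304 2.894
v 1.659 -2.885 3.83
v 2.193 -3.369 2.699
v 1.853 -3.556 2.685
v 1.61 -3.806 2.857
v 1.542 -4.041 3.16
v 1.67 -4.184 3.498
v 1.954 -4.191 3.763
v 2.304 -4.06 3.872
v 2.608 -3.832 3.79
v 2.77 -3.58 3.542
v 2.738 -3.383 3.208
v 3.158 1.196 1.232
v 3.787 1.257 1.637
v 3.21 0.845 2.593
v 2.582 0.784 2.188
v 3.584 1.626 1.675
v 3.008 1.215 2.63
v 3.247 1.859 1.571
v 2.67 1.447 2.527
v 2.882 1.881 1.36
v 2.305 1.469 2.316
v 2.604 1.686 1.108
v 2.027 1.274 2.064
v 2.502 1.335 0.896
v 1.926 0.923 1.852
v 2.609 0.94 0.79
v 2.032 0.528 1.746
v 2.89 0.626 0.825
v 2.313 0.214 1.781
v 3.256 0.493 0.989
v 2.68 0.082 1.944
v 3.592 0.584 1.23
v 3.015 0.172 2.186
v 3.789 0.868 1.472
v 3.212 0.457 2.427
f 2 1 5
f 2 5 3
f 3 5 6
f 3 6 4
f 5 1 7
f 5 7 6
f 6 7 8
f 6 8 4
f 7 1 9
f 7 9 8
f 8 9 10
f 8 10 4
f 9 1 11
f 9 11 10
f 10 11 12
f 10 12 4
f 11 1 13
f 11 13 12
f 12 13 14
f 12 14 4
f 13 1 15
f 13 15 14
f 14 15 16
f 14 16 4
f 15 1 17
f 15 17 16
f 16 17 18
f 16 18 4
f 17 1 19
f 17 19 18
f 18 19 20
f 18 20 4
f 19 1 21
f 19 21 20
f 20 21 22
f 20 22 4
f 21 1 23
f 21 23 22
f 22 23 24
f 22 24 4
f 23 1 25
f 23 25 24
f 24 25 26
f 24 26 4
f 25 1 27
f 25 27 26
f 26 27 28
f 26 28 4
f 27 1 29
f 27 29 28
f 28 29 30
f 28 30 4
f 29 1 2
f 29 2 30
f 30 2 3
f 30 3 4
f 32 34 31
f 35 32 31
f 31 34 33
f 33 35 31
f 32 38 34
f 36 32 35
f 36 38 32
f 34 38 33
f 37 35 33
f 33 38 37
f 37 36 35
f 38 36 37
f 40 39 42
f 40 42 41
f 42 39 43
f 42 43 41
f 43 39 44
f 43 44 41
f 44 39 45
f 44 45 41
f 45 39 46
f 45 46 41
f 46 39 47
f 46 47 41
f 47 39 48
f 47 48 41
f 48 39 49
f 48 49 41
f 49 39 50
f 49 50 41
f 50 39 51
f 50 51 41
f 51 39 40
f 51 40 41
f 53 52 56
f 53 56 54
f 54 56 57
f 54 57 55
f 56 52 58
f 56 58 57
f 57 58 59
f 57 59 55
f 58 52 60
f 58 60 59
f 59 60 61
f 59 61 55
f 60 52 62
f 60 62 61
f 61 62 63
f 61 63 55
f 62 52 64
f 62 64 63
f 63 64 65
f 63 65 55
f 64 52 66
f 64 66 65
f 65 66 67
f 65 67 55
f 66 52 68
f 66 68 67
f 67 68 69
f 67 69 55
f 68 52 70
f 68 70 69
f 69 70 71
f 69 71 55
f 70 52 72
f 70 72 71
f 71 72 73
f 71 73 55
f 72 52 74
f 72 74 73
f 73 74 75
f 73 75 55
f 74 52 53
f 74 53 75
f 75 53 54
f 75 54 55



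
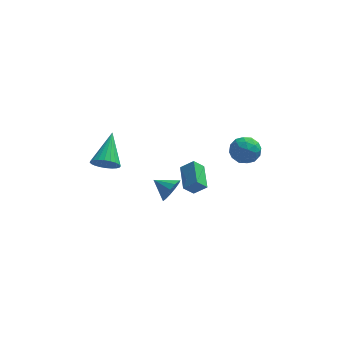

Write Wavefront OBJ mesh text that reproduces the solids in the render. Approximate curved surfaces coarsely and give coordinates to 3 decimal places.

v 0.493 0.769 -2.957
v 1.256 0.679 -2.316
v 0.329 2.427 -2.528
v 1.092 2.337 -1.888
v 1.088 1.003 -3.632
v 1.851 0.913 -2.992
v 0.924 2.661 -3.204
v 1.687 2.571 -2.563
v -3.693 -2.344 1.876
v -3.352 -1.98 1.2
v -3.347 -0.536 3.024
v -3.667 -1.897 1.165
v -3.986 -1.883 1.238
v -4.261 -1.939 1.408
v -4.449 -2.056 1.65
v -4.522 -2.218 1.926
v -4.468 -2.398 2.194
v -4.297 -2.571 2.414
v -4.033 -2.708 2.551
v -3.718 -2.791 2.586
v -3.399 -2.805 2.513
v -3.124 -2.75 2.343
v -2.937 -2.632 2.101
v -2.864 -2.471 1.826
v -2.917 -2.29 1.557
v -3.089 -2.118 1.338
v -0.157 0.456 -2.885
v 0.26 0.624 -2.163
v -1.163 1.024 -2.435
v 0.34 0.996 -2.454
v 0.261 1.197 -2.882
v 0.051 1.162 -3.311
v -0.226 0.903 -3.604
v -0.48 0.503 -3.669
v -0.632 0.088 -3.485
v -0.633 -0.211 -3.11
v -0.482 -0.297 -2.664
v -0.228 -0.144 -2.288
v 0.048 0.199 -2.101
v 2.967 -1.029 1.773
v 3.332 -0.426 2.388
v 4.348 -1.294 1.212
v 4.713 -0.691 1.827
v 4.361 -1.505 2.124
v 3.507 -1.341 2.47
v 4.173 -0.379 1.13
v 3.319 -0.215 1.476
v 4.077 -0.024 1.99
v 4.193 -0.72 2.605
v 3.487 -1 0.995
v 3.603 -1.696 1.61
v 3.028 -0.704 2.129
v 4.652 -1.016 1.471
v 4.445 -1.494 1.645
v 4.659 -1.139 2.007
v 3.131 -1.243 2.178
v 3.345 -0.888 2.539
v 3.95 -1.522 2.385
v 4.335 -0.832 1.061
v 4.549 -0.477 1.422
v 3.021 -0.581 1.593
v 3.235 -0.226 1.955
v 3.73 -0.198 1.215
v 3.681 -0.113 2.257
v 4.493 -0.269 1.928
v 4.175 -0.085 1.518
v 3.673 0.011 1.721
v 3.749 -0.522 2.618
v 4.561 -0.678 2.289
v 4.354 -1.157 2.464
v 3.852 -1.06 2.667
v 4.187 -0.286 2.385
v 3.119 -1.042 1.311
v 3.931 -1.198 0.982
v 3.828 -0.66 0.933
v 3.326 -0.563 1.136
v 3.187 -1.451 1.672
v 3.999 -1.607 1.343
v 4.007 -1.731 1.879
v 3.505 -1.635 2.082
v 3.493 -1.434 1.215
f 2 4 1
f 5 2 1
f 1 4 3
f 3 5 1
f 2 8 4
f 6 2 5
f 6 8 2
f 4 8 3
f 7 5 3
f 3 8 7
f 7 6 5
f 8 6 7
f 10 9 12
f 10 12 11
f 12 9 13
f 12 13 11
f 13 9 14
f 13 14 11
f 14 9 15
f 14 15 11
f 15 9 16
f 15 16 11
f 16 9 17
f 16 17 11
f 17 9 18
f 17 18 11
f 18 9 19
f 18 19 11
f 19 9 20
f 19 20 11
f 20 9 21
f 20 21 11
f 21 9 22
f 21 22 11
f 22 9 23
f 22 23 11
f 23 9 24
f 23 24 11
f 24 9 25
f 24 25 11
f 25 9 26
f 25 26 11
f 26 9 10
f 26 10 11
f 28 27 30
f 28 30 29
f 30 27 31
f 30 31 29
f 31 27 32
f 31 32 29
f 32 27 33
f 32 33 29
f 33 27 34
f 33 34 29
f 34 27 35
f 34 35 29
f 35 27 36
f 35 36 29
f 36 27 37
f 36 37 29
f 37 27 38
f 37 38 29
f 38 27 39
f 38 39 29
f 39 27 28
f 39 28 29
f 40 77 56
f 77 51 80
f 56 80 45
f 77 80 56
f 40 56 52
f 56 45 57
f 52 57 41
f 56 57 52
f 40 52 61
f 52 41 62
f 61 62 47
f 52 62 61
f 40 61 73
f 61 47 76
f 73 76 50
f 61 76 73
f 40 73 77
f 73 50 81
f 77 81 51
f 73 81 77
f 41 57 68
f 57 45 71
f 68 71 49
f 57 71 68
f 45 80 58
f 80 51 79
f 58 79 44
f 80 79 58
f 51 81 78
f 81 50 74
f 78 74 42
f 81 74 78
f 50 76 75
f 76 47 63
f 75 63 46
f 76 63 75
f 47 62 67
f 62 41 64
f 67 64 48
f 62 64 67
f 43 69 55
f 69 49 70
f 55 70 44
f 69 70 55
f 43 55 53
f 55 44 54
f 53 54 42
f 55 54 53
f 43 53 60
f 53 42 59
f 60 59 46
f 53 59 60
f 43 60 65
f 60 46 66
f 65 66 48
f 60 66 65
f 43 65 69
f 65 48 72
f 69 72 49
f 65 72 69
f 44 70 58
f 70 49 71
f 58 71 45
f 70 71 58
f 42 54 78
f 54 44 79
f 78 79 51
f 54 79 78
f 46 59 75
f 59 42 74
f 75 74 50
f 59 74 75
f 48 66 67
f 66 46 63
f 67 63 47
f 66 63 67
f 49 72 68
f 72 48 64
f 68 64 41
f 72 64 68



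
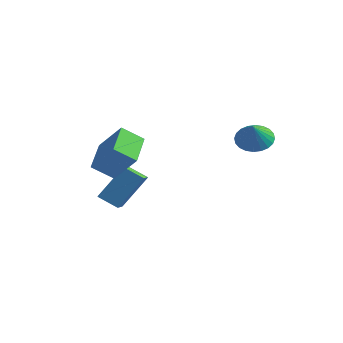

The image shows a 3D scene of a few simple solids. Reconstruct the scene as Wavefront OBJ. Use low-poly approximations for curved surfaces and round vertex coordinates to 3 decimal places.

v -1.382 -2.432 -2.62
v -2.285 -2.832 -2.051
v -0.761 -1.386 -0.896
v -1.664 -1.786 -0.327
v -0.816 -3.274 -2.313
v -1.719 -3.674 -1.744
v -0.195 -2.228 -0.589
v -1.098 -2.628 -0.02
v 2.689 2.053 1.533
v 3.525 2.054 1.127
v 3.191 1.327 2.567
v 3.544 2.355 1.329
v 3.433 2.61 1.562
v 3.209 2.78 1.791
v 2.905 2.839 1.98
v 2.568 2.779 2.102
v 2.25 2.609 2.136
v 1.999 2.353 2.079
v 1.852 2.052 1.939
v 1.833 1.752 1.737
v 1.944 1.497 1.504
v 2.169 1.327 1.275
v 2.472 1.267 1.086
v 2.809 1.327 0.964
v 3.127 1.498 0.93
v 3.379 1.753 0.987
v -1.337 -2.473 0.556
v -1.992 -3.274 1.292
v -0.099 -2.262 1.887
v -0.754 -3.063 2.624
v -0.306 -3.977 -0.164
v -0.961 -4.778 0.573
v 0.932 -3.766 1.168
v 0.277 -4.567 1.904
f 2 4 1
f 5 2 1
f 1 4 3
f 3 5 1
f 2 8 4
f 6 2 5
f 6 8 2
f 4 8 3
f 7 5 3
f 3 8 7
f 7 6 5
f 8 6 7
f 10 9 12
f 10 12 11
f 12 9 13
f 12 13 11
f 13 9 14
f 13 14 11
f 14 9 15
f 14 15 11
f 15 9 16
f 15 16 11
f 16 9 17
f 16 17 11
f 17 9 18
f 17 18 11
f 18 9 19
f 18 19 11
f 19 9 20
f 19 20 11
f 20 9 21
f 20 21 11
f 21 9 22
f 21 22 11
f 22 9 23
f 22 23 11
f 23 9 24
f 23 24 11
f 24 9 25
f 24 25 11
f 25 9 26
f 25 26 11
f 26 9 10
f 26 10 11
f 28 30 27
f 31 28 27
f 27 30 29
f 29 31 27
f 28 34 30
f 32 28 31
f 32 34 28
f 30 34 29
f 33 31 29
f 29 34 33
f 33 32 31
f 34 32 33



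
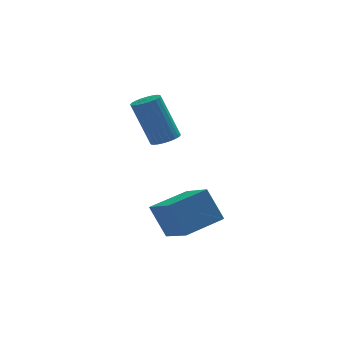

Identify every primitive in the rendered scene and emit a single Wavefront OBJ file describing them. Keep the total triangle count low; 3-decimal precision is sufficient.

v -1.314 -3.806 -3.877
v -1.785 -3.35 -2.697
v -1.702 -2.513 -4.532
v -2.173 -2.057 -3.352
v 0.073 -3.223 -3.548
v -0.398 -2.767 -2.368
v -0.315 -1.93 -4.203
v -0.786 -1.474 -3.023
v -1.021 0.858 -1.568
v -0.693 1.311 -1.551
v -1.311 1.696 0.204
v -1.639 1.242 0.188
v -0.877 1.395 -1.634
v -1.495 1.779 0.121
v -1.083 1.397 -1.707
v -1.701 1.781 0.048
v -1.279 1.316 -1.759
v -1.897 1.701 -0.004
v -1.437 1.166 -1.781
v -2.054 1.551 -0.026
v -1.531 0.969 -1.771
v -2.148 1.354 -0.016
v -1.547 0.755 -1.73
v -2.165 1.14 0.025
v -1.483 0.557 -1.664
v -2.101 0.942 0.091
v -1.349 0.404 -1.584
v -1.967 0.789 0.171
v -1.165 0.321 -1.501
v -1.783 0.705 0.254
v -0.959 0.319 -1.428
v -1.577 0.703 0.327
v -0.763 0.399 -1.376
v -1.381 0.784 0.379
v -0.606 0.549 -1.354
v -1.223 0.934 0.401
v -0.512 0.746 -1.364
v -1.129 1.131 0.391
v -0.495 0.96 -1.405
v -1.113 1.345 0.35
v -0.559 1.158 -1.471
v -1.177 1.543 0.284
f 2 4 1
f 5 2 1
f 1 4 3
f 3 5 1
f 2 8 4
f 6 2 5
f 6 8 2
f 4 8 3
f 7 5 3
f 3 8 7
f 7 6 5
f 8 6 7
f 10 9 13
f 10 13 11
f 11 13 14
f 11 14 12
f 13 9 15
f 13 15 14
f 14 15 16
f 14 16 12
f 15 9 17
f 15 17 16
f 16 17 18
f 16 18 12
f 17 9 19
f 17 19 18
f 18 19 20
f 18 20 12
f 19 9 21
f 19 21 20
f 20 21 22
f 20 22 12
f 21 9 23
f 21 23 22
f 22 23 24
f 22 24 12
f 23 9 25
f 23 25 24
f 24 25 26
f 24 26 12
f 25 9 27
f 25 27 26
f 26 27 28
f 26 28 12
f 27 9 29
f 27 29 28
f 28 29 30
f 28 30 12
f 29 9 31
f 29 31 30
f 30 31 32
f 30 32 12
f 31 9 33
f 31 33 32
f 32 33 34
f 32 34 12
f 33 9 35
f 33 35 34
f 34 35 36
f 34 36 12
f 35 9 37
f 35 37 36
f 36 37 38
f 36 38 12
f 37 9 39
f 37 39 38
f 38 39 40
f 38 40 12
f 39 9 41
f 39 41 40
f 40 41 42
f 40 42 12
f 41 9 10
f 41 10 42
f 42 10 11
f 42 11 12



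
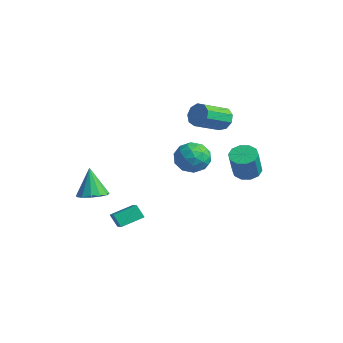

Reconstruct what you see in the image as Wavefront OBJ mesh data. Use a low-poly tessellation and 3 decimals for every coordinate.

v -1.207 3.673 2.751
v -0.574 3.975 3.248
v -0.36 2.15 4.087
v -0.993 1.847 3.589
v -1.092 4.039 3.52
v -0.878 2.214 4.358
v -1.663 3.932 3.432
v -1.45 2.107 4.27
v -2.021 3.703 3.025
v -1.808 1.878 3.863
v -1.998 3.46 2.49
v -1.785 1.635 3.328
v -1.605 3.317 2.077
v -1.391 1.491 2.915
v -1.025 3.34 1.979
v -0.811 1.514 2.817
v -0.53 3.518 2.243
v -0.317 1.693 3.081
v -0.352 3.769 2.744
v -0.139 1.944 3.582
v 0.673 -4.694 -2.167
v 0.895 -3.323 -1.655
v -0.6 -4.23 -2.856
v -0.377 -2.859 -2.344
v 1.177 -4.481 -2.956
v 1.4 -3.11 -2.444
v -0.095 -4.017 -3.645
v 0.127 -2.646 -3.133
v 2.26 0.534 1.851
v 2.805 0.105 2.75
v 1.815 -1.165 1.31
v 2.36 -1.594 2.209
v 1.398 -1.009 2.354
v 1.673 0.041 2.689
v 2.947 -1.101 1.371
v 3.222 -0.051 1.706
v 3.23 -0.906 2.454
v 2.272 -0.848 3.061
v 2.348 -0.212 0.999
v 1.39 -0.154 1.606
v 2.571 0.469 2.348
v 2.049 -1.529 1.712
v 1.483 -1.184 1.797
v 1.803 -1.437 2.326
v 1.906 0.431 2.312
v 2.226 0.179 2.84
v 1.399 -0.475 2.608
v 2.394 -1.239 1.22
v 2.714 -1.491 1.748
v 2.817 0.377 1.734
v 3.137 0.124 2.263
v 3.221 -0.585 1.452
v 3.141 -0.378 2.702
v 2.88 -1.376 2.384
v 3.225 -1.087 1.892
v 3.387 -0.47 2.088
v 2.578 -0.344 3.059
v 2.317 -1.342 2.742
v 1.751 -0.998 2.827
v 1.913 -0.381 3.023
v 2.828 -0.938 2.885
v 2.303 0.282 1.318
v 2.042 -0.716 1.001
v 2.707 -0.679 1.037
v 2.869 -0.062 1.233
v 1.74 0.316 1.676
v 1.479 -0.682 1.358
v 1.233 -0.59 1.972
v 1.395 0.027 2.168
v 1.792 -0.122 1.175
v -3.658 -3.675 -2.73
v -2.852 -3.137 -2.526
v -4.242 -3.545 -0.77
v -3.251 -2.775 -2.669
v -3.779 -2.698 -2.832
v -4.269 -2.932 -2.962
v -4.564 -3.401 -3.019
v -4.572 -3.958 -2.984
v -4.289 -4.425 -2.869
v -3.806 -4.654 -2.709
v -3.276 -4.572 -2.557
v -2.867 -4.205 -2.459
v -2.709 -3.671 -2.448
v 3.583 2.298 0.837
v 4.311 2.056 0.47
v 4.924 1.379 2.136
v 4.197 1.622 2.503
v 4.373 2.547 0.647
v 4.987 1.87 2.313
v 4.135 2.943 0.896
v 4.748 2.266 2.562
v 3.685 3.093 1.122
v 4.299 2.416 2.788
v 3.196 2.939 1.24
v 3.81 2.262 2.906
v 2.856 2.541 1.204
v 3.469 1.864 2.87
v 2.793 2.05 1.027
v 3.407 1.373 2.693
v 3.032 1.654 0.778
v 3.645 0.977 2.444
v 3.481 1.504 0.552
v 4.095 0.827 2.218
v 3.97 1.658 0.434
v 4.584 0.981 2.1
f 2 1 5
f 2 5 3
f 3 5 6
f 3 6 4
f 5 1 7
f 5 7 6
f 6 7 8
f 6 8 4
f 7 1 9
f 7 9 8
f 8 9 10
f 8 10 4
f 9 1 11
f 9 11 10
f 10 11 12
f 10 12 4
f 11 1 13
f 11 13 12
f 12 13 14
f 12 14 4
f 13 1 15
f 13 15 14
f 14 15 16
f 14 16 4
f 15 1 17
f 15 17 16
f 16 17 18
f 16 18 4
f 17 1 19
f 17 19 18
f 18 19 20
f 18 20 4
f 19 1 2
f 19 2 20
f 20 2 3
f 20 3 4
f 22 24 21
f 25 22 21
f 21 24 23
f 23 25 21
f 22 28 24
f 26 22 25
f 26 28 22
f 24 28 23
f 27 25 23
f 23 28 27
f 27 26 25
f 28 26 27
f 29 66 45
f 66 40 69
f 45 69 34
f 66 69 45
f 29 45 41
f 45 34 46
f 41 46 30
f 45 46 41
f 29 41 50
f 41 30 51
f 50 51 36
f 41 51 50
f 29 50 62
f 50 36 65
f 62 65 39
f 50 65 62
f 29 62 66
f 62 39 70
f 66 70 40
f 62 70 66
f 30 46 57
f 46 34 60
f 57 60 38
f 46 60 57
f 34 69 47
f 69 40 68
f 47 68 33
f 69 68 47
f 40 70 67
f 70 39 63
f 67 63 31
f 70 63 67
f 39 65 64
f 65 36 52
f 64 52 35
f 65 52 64
f 36 51 56
f 51 30 53
f 56 53 37
f 51 53 56
f 32 58 44
f 58 38 59
f 44 59 33
f 58 59 44
f 32 44 42
f 44 33 43
f 42 43 31
f 44 43 42
f 32 42 49
f 42 31 48
f 49 48 35
f 42 48 49
f 32 49 54
f 49 35 55
f 54 55 37
f 49 55 54
f 32 54 58
f 54 37 61
f 58 61 38
f 54 61 58
f 33 59 47
f 59 38 60
f 47 60 34
f 59 60 47
f 31 43 67
f 43 33 68
f 67 68 40
f 43 68 67
f 35 48 64
f 48 31 63
f 64 63 39
f 48 63 64
f 37 55 56
f 55 35 52
f 56 52 36
f 55 52 56
f 38 61 57
f 61 37 53
f 57 53 30
f 61 53 57
f 72 71 74
f 72 74 73
f 74 71 75
f 74 75 73
f 75 71 76
f 75 76 73
f 76 71 77
f 76 77 73
f 77 71 78
f 77 78 73
f 78 71 79
f 78 79 73
f 79 71 80
f 79 80 73
f 80 71 81
f 80 81 73
f 81 71 82
f 81 82 73
f 82 71 83
f 82 83 73
f 83 71 72
f 83 72 73
f 85 84 88
f 85 88 86
f 86 88 89
f 86 89 87
f 88 84 90
f 88 90 89
f 89 90 91
f 89 91 87
f 90 84 92
f 90 92 91
f 91 92 93
f 91 93 87
f 92 84 94
f 92 94 93
f 93 94 95
f 93 95 87
f 94 84 96
f 94 96 95
f 95 96 97
f 95 97 87
f 96 84 98
f 96 98 97
f 97 98 99
f 97 99 87
f 98 84 100
f 98 100 99
f 99 100 101
f 99 101 87
f 100 84 102
f 100 102 101
f 101 102 103
f 101 103 87
f 102 84 104
f 102 104 103
f 103 104 105
f 103 105 87
f 104 84 85
f 104 85 105
f 105 85 86
f 105 86 87



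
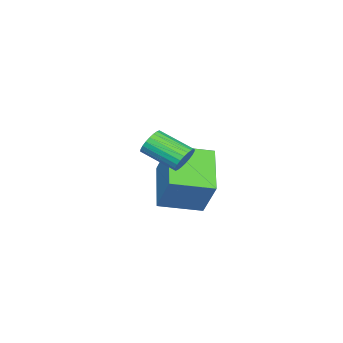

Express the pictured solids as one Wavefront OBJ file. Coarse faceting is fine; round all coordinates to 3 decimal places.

v 2.238 3.067 -0.536
v 2.65 2.931 -0.906
v 2.814 1.657 -0.254
v 2.402 1.793 0.116
v 2.767 3.029 -0.744
v 2.931 1.755 -0.092
v 2.804 3.132 -0.551
v 2.968 1.859 0.101
v 2.754 3.226 -0.355
v 2.919 1.952 0.296
v 2.626 3.295 -0.187
v 2.791 2.022 0.465
v 2.439 3.33 -0.072
v 2.604 2.056 0.58
v 2.221 3.325 -0.028
v 2.386 2.051 0.624
v 2.006 3.28 -0.061
v 2.17 2.006 0.591
v 1.826 3.203 -0.166
v 1.99 1.929 0.486
v 1.709 3.105 -0.328
v 1.873 1.831 0.324
v 1.672 3.001 -0.521
v 1.836 1.728 0.131
v 1.721 2.908 -0.716
v 1.886 1.634 -0.065
v 1.849 2.838 -0.885
v 2.014 1.565 -0.233
v 2.036 2.804 -1
v 2.201 1.53 -0.348
v 2.254 2.809 -1.044
v 2.419 1.535 -0.392
v 2.47 2.854 -1.011
v 2.634 1.58 -0.359
v -0.309 0.237 -4.323
v -1.832 -0.783 -3.18
v -1.427 1.51 -4.676
v -2.95 0.49 -3.533
v 0.23 1.13 -2.807
v -1.293 0.11 -1.664
v -0.888 2.403 -3.16
v -2.411 1.383 -2.017
f 2 1 5
f 2 5 3
f 3 5 6
f 3 6 4
f 5 1 7
f 5 7 6
f 6 7 8
f 6 8 4
f 7 1 9
f 7 9 8
f 8 9 10
f 8 10 4
f 9 1 11
f 9 11 10
f 10 11 12
f 10 12 4
f 11 1 13
f 11 13 12
f 12 13 14
f 12 14 4
f 13 1 15
f 13 15 14
f 14 15 16
f 14 16 4
f 15 1 17
f 15 17 16
f 16 17 18
f 16 18 4
f 17 1 19
f 17 19 18
f 18 19 20
f 18 20 4
f 19 1 21
f 19 21 20
f 20 21 22
f 20 22 4
f 21 1 23
f 21 23 22
f 22 23 24
f 22 24 4
f 23 1 25
f 23 25 24
f 24 25 26
f 24 26 4
f 25 1 27
f 25 27 26
f 26 27 28
f 26 28 4
f 27 1 29
f 27 29 28
f 28 29 30
f 28 30 4
f 29 1 31
f 29 31 30
f 30 31 32
f 30 32 4
f 31 1 33
f 31 33 32
f 32 33 34
f 32 34 4
f 33 1 2
f 33 2 34
f 34 2 3
f 34 3 4
f 36 38 35
f 39 36 35
f 35 38 37
f 37 39 35
f 36 42 38
f 40 36 39
f 40 42 36
f 38 42 37
f 41 39 37
f 37 42 41
f 41 40 39
f 42 40 41



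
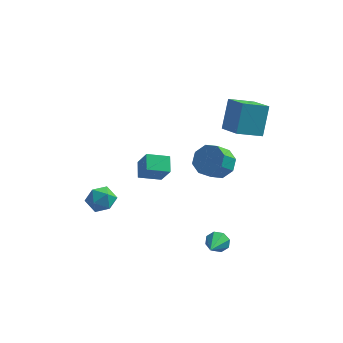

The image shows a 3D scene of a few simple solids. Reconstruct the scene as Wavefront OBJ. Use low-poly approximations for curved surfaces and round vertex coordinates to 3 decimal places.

v -4.406 -1.308 -1.17
v -4.051 -0.814 -1.767
v -3.229 -1.286 -0.453
v -2.874 -0.792 -1.05
v -3.492 -0.482 -0.552
v -4.219 -0.495 -0.995
v -3.061 -1.605 -1.225
v -3.788 -1.618 -1.668
v -3.22 -0.997 -1.801
v -3.486 -0.304 -1.385
v -3.794 -1.796 -0.835
v -4.06 -1.103 -0.419
v 2.351 -1.364 -2.93
v 2.599 -1.153 -2.379
v 2.309 -2.776 -2.37
v 2.109 -1.139 -2.382
v 1.761 -1.257 -2.706
v 1.759 -1.437 -3.161
v 2.104 -1.575 -3.481
v 2.594 -1.588 -3.478
v 2.941 -1.47 -3.154
v 2.943 -1.29 -2.698
v 2.295 -0.848 2.617
v 3.071 -0.839 3.074
v 2.64 -1.523 3.82
v 1.865 -1.532 3.363
v 2.639 -0.343 3.278
v 2.208 -1.027 4.024
v 2.005 -0.143 3.096
v 1.574 -0.827 3.842
v 1.542 -0.356 2.633
v 1.111 -1.04 3.379
v 1.52 -0.857 2.16
v 1.089 -1.541 2.906
v 1.952 -1.353 1.956
v 1.521 -2.037 2.702
v 2.586 -1.553 2.138
v 2.155 -2.237 2.884
v 3.049 -1.34 2.601
v 2.618 -2.024 3.347
v -0.461 -1.414 1.309
v -1.502 -1.901 1.654
v -0.685 -0.598 1.784
v -1.727 -1.085 2.128
v 0.107 -1.875 2.372
v -0.935 -2.362 2.716
v -0.118 -1.059 2.846
v -1.159 -1.546 3.191
v 2.614 1.357 3.239
v 2.709 2.311 4.798
v 1.632 2.514 2.591
v 1.727 3.468 4.15
v 3.793 2.072 2.73
v 3.888 3.026 4.289
v 2.811 3.229 2.082
v 2.906 4.183 3.641
f 1 12 6
f 1 6 2
f 1 2 8
f 1 8 11
f 1 11 12
f 2 6 10
f 6 12 5
f 12 11 3
f 11 8 7
f 8 2 9
f 4 10 5
f 4 5 3
f 4 3 7
f 4 7 9
f 4 9 10
f 5 10 6
f 3 5 12
f 7 3 11
f 9 7 8
f 10 9 2
f 14 13 16
f 14 16 15
f 16 13 17
f 16 17 15
f 17 13 18
f 17 18 15
f 18 13 19
f 18 19 15
f 19 13 20
f 19 20 15
f 20 13 21
f 20 21 15
f 21 13 22
f 21 22 15
f 22 13 14
f 22 14 15
f 24 23 27
f 24 27 25
f 25 27 28
f 25 28 26
f 27 23 29
f 27 29 28
f 28 29 30
f 28 30 26
f 29 23 31
f 29 31 30
f 30 31 32
f 30 32 26
f 31 23 33
f 31 33 32
f 32 33 34
f 32 34 26
f 33 23 35
f 33 35 34
f 34 35 36
f 34 36 26
f 35 23 37
f 35 37 36
f 36 37 38
f 36 38 26
f 37 23 39
f 37 39 38
f 38 39 40
f 38 40 26
f 39 23 24
f 39 24 40
f 40 24 25
f 40 25 26
f 42 44 41
f 45 42 41
f 41 44 43
f 43 45 41
f 42 48 44
f 46 42 45
f 46 48 42
f 44 48 43
f 47 45 43
f 43 48 47
f 47 46 45
f 48 46 47
f 50 52 49
f 53 50 49
f 49 52 51
f 51 53 49
f 50 56 52
f 54 50 53
f 54 56 50
f 52 56 51
f 55 53 51
f 51 56 55
f 55 54 53
f 56 54 55



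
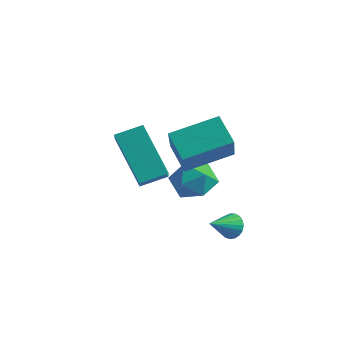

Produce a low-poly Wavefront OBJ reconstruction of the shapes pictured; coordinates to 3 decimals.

v -3.106 -2.739 2.214
v -4.533 -2.193 3.769
v -3.801 -1.784 1.241
v -5.228 -1.238 2.797
v -2.472 -1.962 2.523
v -3.899 -1.416 4.079
v -3.167 -1.007 1.551
v -4.594 -0.461 3.106
v -2.219 -0.067 2.119
v -1.747 -0.838 2.11
v -2.953 -0.502 0.93
v -2.481 -1.273 0.921
v -3.082 -1.118 1.579
v -2.628 -0.85 2.314
v -2.072 -0.49 0.726
v -1.618 -0.222 1.461
v -1.656 -1.1 1.249
v -2.281 -1.488 1.776
v -2.419 0.148 1.264
v -3.044 -0.24 1.791
v -2.998 -1.12 3.217
v -2.324 -2.199 4.654
v -1.917 0.249 3.737
v -1.243 -0.831 5.175
v -2.137 -1.529 2.505
v -1.463 -2.609 3.943
v -1.056 -0.161 3.026
v -0.382 -1.24 4.463
v -0.637 -0.919 0.007
v -0.468 -0.689 0.454
v -0.903 -1.861 0.593
v -0.681 -0.632 0.45
v -0.886 -0.624 0.37
v -1.048 -0.667 0.227
v -1.139 -0.753 0.046
v -1.143 -0.869 -0.141
v -1.06 -0.993 -0.303
v -0.904 -1.104 -0.412
v -0.702 -1.184 -0.447
v -0.488 -1.217 -0.405
v -0.3 -1.2 -0.291
v -0.171 -1.133 -0.125
v -0.122 -1.03 0.063
v -0.162 -0.907 0.242
v -0.285 -0.787 0.38
f 2 4 1
f 5 2 1
f 1 4 3
f 3 5 1
f 2 8 4
f 6 2 5
f 6 8 2
f 4 8 3
f 7 5 3
f 3 8 7
f 7 6 5
f 8 6 7
f 9 20 14
f 9 14 10
f 9 10 16
f 9 16 19
f 9 19 20
f 10 14 18
f 14 20 13
f 20 19 11
f 19 16 15
f 16 10 17
f 12 18 13
f 12 13 11
f 12 11 15
f 12 15 17
f 12 17 18
f 13 18 14
f 11 13 20
f 15 11 19
f 17 15 16
f 18 17 10
f 22 24 21
f 25 22 21
f 21 24 23
f 23 25 21
f 22 28 24
f 26 22 25
f 26 28 22
f 24 28 23
f 27 25 23
f 23 28 27
f 27 26 25
f 28 26 27
f 30 29 32
f 30 32 31
f 32 29 33
f 32 33 31
f 33 29 34
f 33 34 31
f 34 29 35
f 34 35 31
f 35 29 36
f 35 36 31
f 36 29 37
f 36 37 31
f 37 29 38
f 37 38 31
f 38 29 39
f 38 39 31
f 39 29 40
f 39 40 31
f 40 29 41
f 40 41 31
f 41 29 42
f 41 42 31
f 42 29 43
f 42 43 31
f 43 29 44
f 43 44 31
f 44 29 45
f 44 45 31
f 45 29 30
f 45 30 31



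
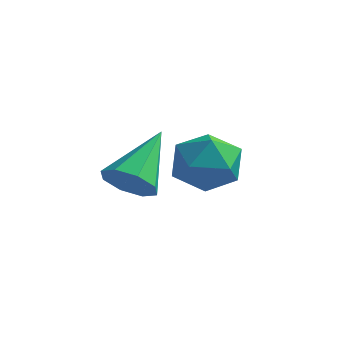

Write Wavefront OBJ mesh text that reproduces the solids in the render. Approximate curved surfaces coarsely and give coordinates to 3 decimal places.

v -2.29 -1.998 2.071
v -1.813 -1.8 2.761
v -1.267 -2.82 1.599
v -0.79 -2.622 2.289
v -1.498 -3.104 2.38
v -2.131 -2.596 2.671
v -0.949 -2.024 1.689
v -1.582 -1.516 1.98
v -0.984 -1.816 2.525
v -1.324 -2.483 2.952
v -1.756 -2.137 1.408
v -2.096 -2.804 1.835
v -1.997 -4.588 2.365
v -1.351 -4.616 2.433
v -2.043 -3.292 3.335
v -1.49 -4.333 2.048
v -1.926 -4.2 1.849
v -2.404 -4.294 1.952
v -2.643 -4.561 2.298
v -2.503 -4.844 2.683
v -2.067 -4.977 2.881
v -1.59 -4.882 2.778
f 1 12 6
f 1 6 2
f 1 2 8
f 1 8 11
f 1 11 12
f 2 6 10
f 6 12 5
f 12 11 3
f 11 8 7
f 8 2 9
f 4 10 5
f 4 5 3
f 4 3 7
f 4 7 9
f 4 9 10
f 5 10 6
f 3 5 12
f 7 3 11
f 9 7 8
f 10 9 2
f 14 13 16
f 14 16 15
f 16 13 17
f 16 17 15
f 17 13 18
f 17 18 15
f 18 13 19
f 18 19 15
f 19 13 20
f 19 20 15
f 20 13 21
f 20 21 15
f 21 13 22
f 21 22 15
f 22 13 14
f 22 14 15



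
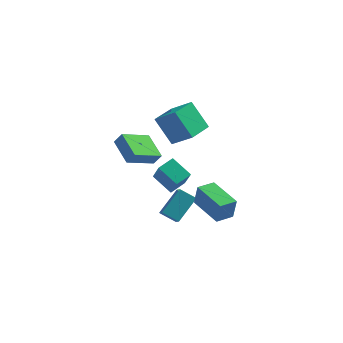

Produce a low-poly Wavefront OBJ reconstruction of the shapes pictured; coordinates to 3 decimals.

v 0.399 -2.963 -2.254
v 0.665 -3.717 -1.558
v -0.57 -2.793 -1.697
v -0.303 -3.547 -1.002
v 1.243 -1.673 -1.178
v 1.51 -2.427 -0.483
v 0.275 -1.503 -0.622
v 0.541 -2.257 0.074
v -3.885 2.104 0.435
v -3.411 2.121 1.152
v -2.473 3.389 -0.53
v -1.998 3.407 0.187
v -2.922 0.593 -0.167
v -2.447 0.611 0.55
v -1.509 1.879 -1.132
v -1.035 1.896 -0.415
v -0.361 0.826 -2.844
v 0.088 -0.021 -1.345
v -1.513 1.569 -2.08
v -1.064 0.722 -0.58
v 0.364 1.678 -2.58
v 0.813 0.831 -1.08
v -0.788 2.421 -1.815
v -0.339 1.574 -0.316
v -1.676 3.622 1.525
v -0.393 3.088 2.654
v -0.881 5.207 1.371
v 0.402 4.673 2.499
v -0.562 2.907 -0.079
v 0.721 2.373 1.049
v 0.233 4.492 -0.234
v 1.516 3.958 0.895
v 1.425 -2.898 -0.475
v 1.614 -2.894 0.872
v 2.268 -2.126 -0.596
v 2.458 -2.121 0.751
v 2.862 -4.499 -0.671
v 3.052 -4.494 0.676
v 3.706 -3.726 -0.792
v 3.895 -3.722 0.555
f 2 4 1
f 5 2 1
f 1 4 3
f 3 5 1
f 2 8 4
f 6 2 5
f 6 8 2
f 4 8 3
f 7 5 3
f 3 8 7
f 7 6 5
f 8 6 7
f 10 12 9
f 13 10 9
f 9 12 11
f 11 13 9
f 10 16 12
f 14 10 13
f 14 16 10
f 12 16 11
f 15 13 11
f 11 16 15
f 15 14 13
f 16 14 15
f 18 20 17
f 21 18 17
f 17 20 19
f 19 21 17
f 18 24 20
f 22 18 21
f 22 24 18
f 20 24 19
f 23 21 19
f 19 24 23
f 23 22 21
f 24 22 23
f 26 28 25
f 29 26 25
f 25 28 27
f 27 29 25
f 26 32 28
f 30 26 29
f 30 32 26
f 28 32 27
f 31 29 27
f 27 32 31
f 31 30 29
f 32 30 31
f 34 36 33
f 37 34 33
f 33 36 35
f 35 37 33
f 34 40 36
f 38 34 37
f 38 40 34
f 36 40 35
f 39 37 35
f 35 40 39
f 39 38 37
f 40 38 39

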